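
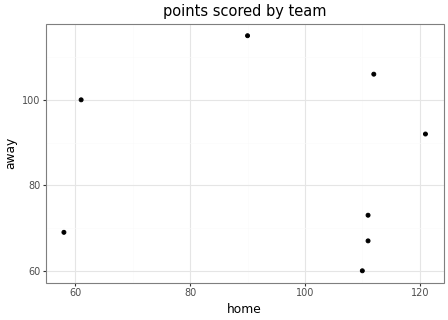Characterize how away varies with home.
no clear correlation

Points are roughly uncorrelated; weak (|r| ≈ 0.1).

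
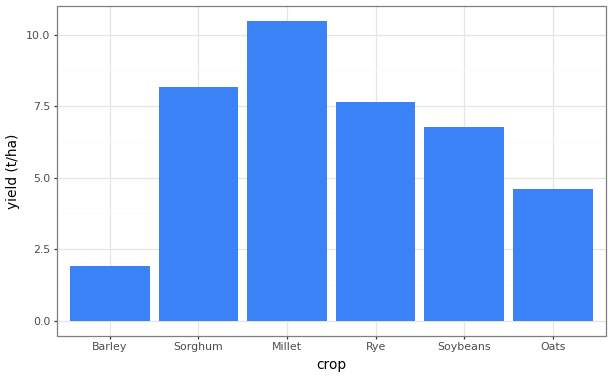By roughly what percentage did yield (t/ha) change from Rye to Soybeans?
≈ -12.5%

Rye ≈ 8, Soybeans ≈ 7; (7 − 8) / 8 ≈ -12.5%.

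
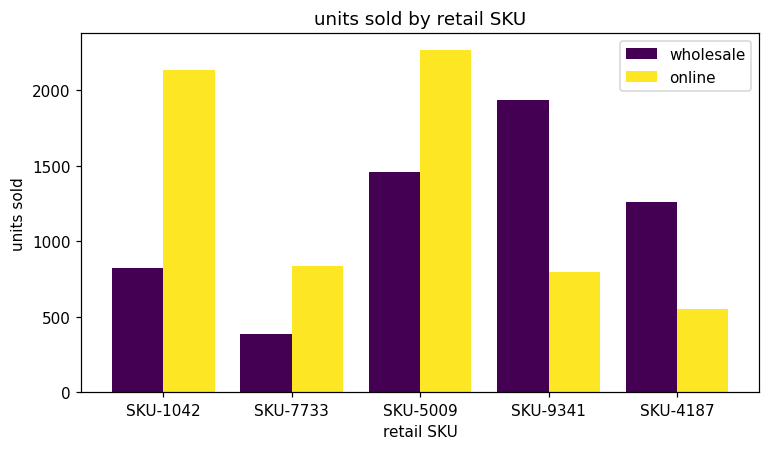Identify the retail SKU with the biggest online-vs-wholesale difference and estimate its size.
SKU-1042, ≈ 1400

SKU-1042: online ≈ 2200, wholesale ≈ 800 → gap ≈ 1400. Next-largest (SKU-9341) is only ≈ 1200.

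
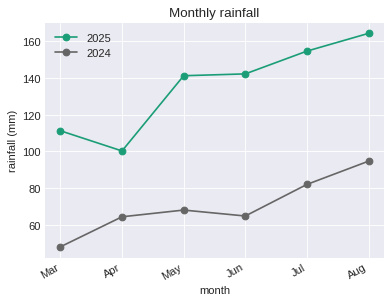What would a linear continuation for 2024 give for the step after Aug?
≈ 105

Last three: 60, 80, 90 → slope ≈ 15/step → next ≈ 105.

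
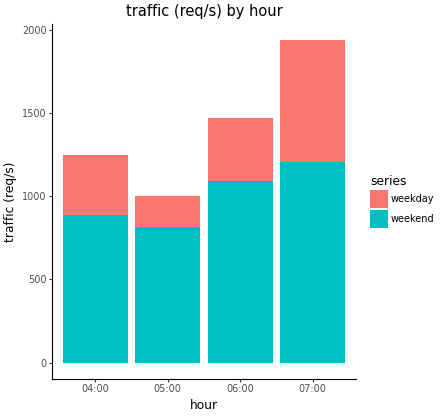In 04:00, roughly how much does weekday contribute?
≈ 400

weekday top ≈ 1200, bottom ≈ 800; segment ≈ 400.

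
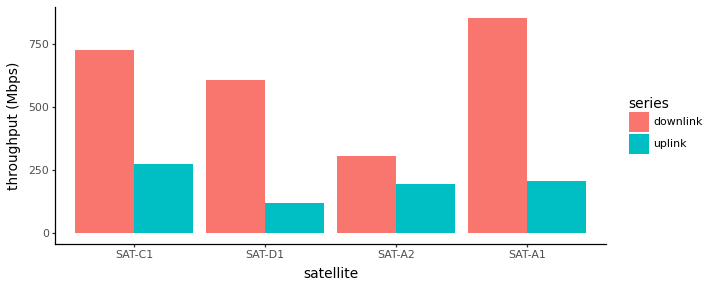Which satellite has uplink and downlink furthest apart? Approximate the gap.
SAT-A1, ≈ 700 Mbps

SAT-A1: uplink ≈ 200, downlink ≈ 900 → gap ≈ 700. Next-largest (SAT-D1) is only ≈ 500.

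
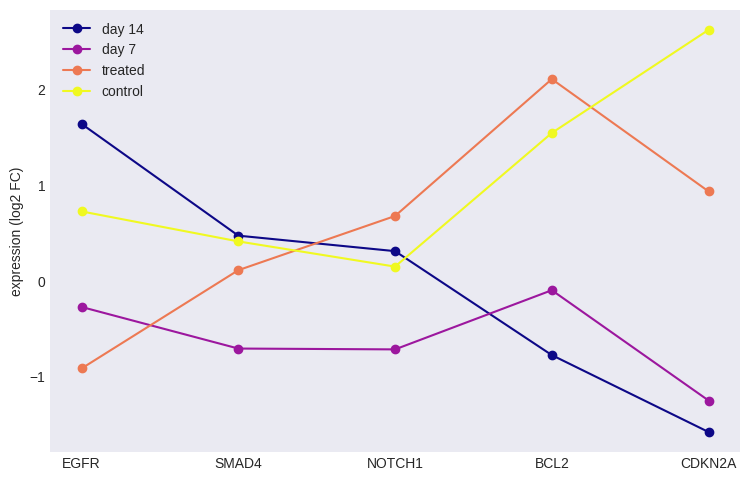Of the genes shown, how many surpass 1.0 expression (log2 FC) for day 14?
Above 1.0: EGFR.

1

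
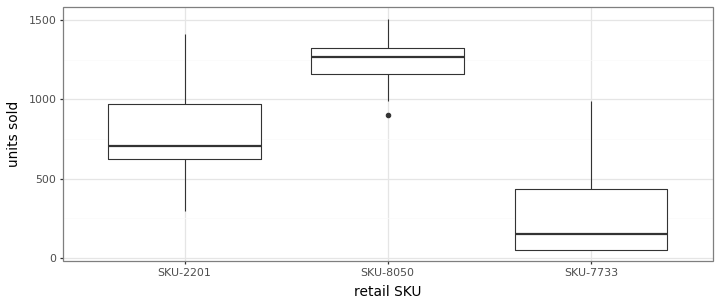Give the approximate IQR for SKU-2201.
≈ 400

Q3 ≈ 1000, Q1 ≈ 600; IQR ≈ 400.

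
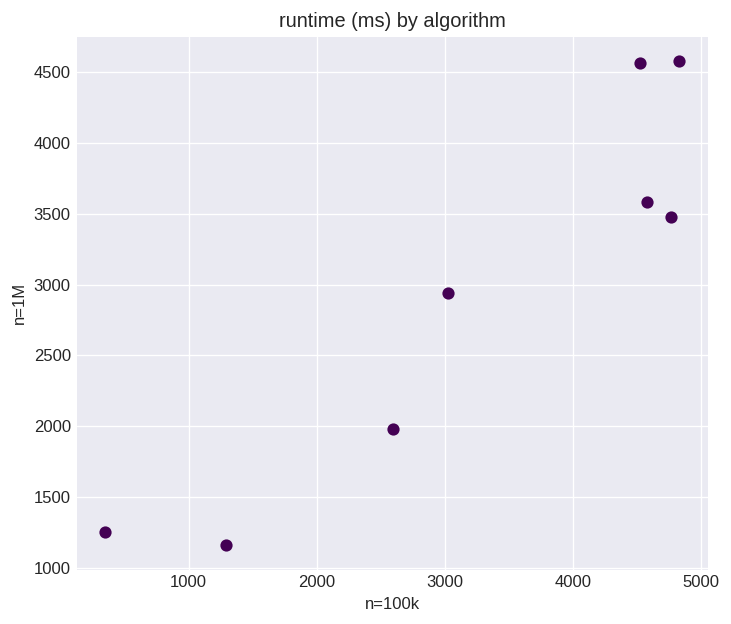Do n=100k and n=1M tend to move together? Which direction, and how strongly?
Points are positively correlated; strong (|r| ≈ 0.9).

positive, strong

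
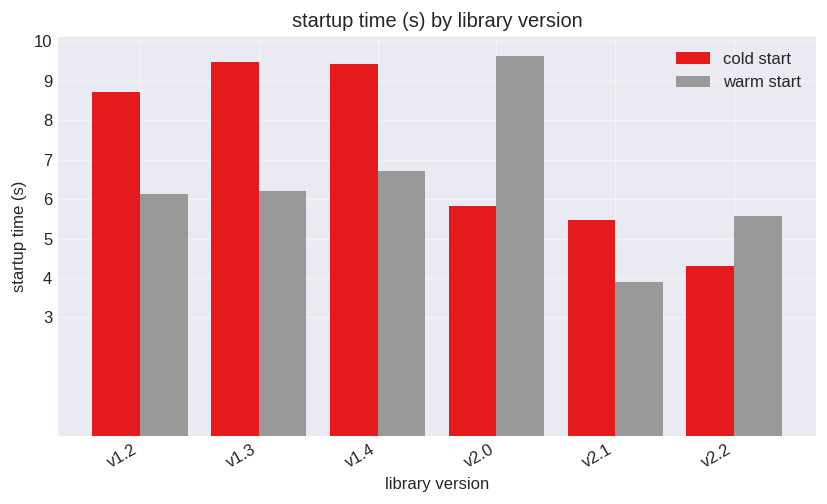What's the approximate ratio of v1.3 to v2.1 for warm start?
≈ 1.5×

v1.3 ≈ 6, v2.1 ≈ 4; 6/4 ≈ 1.5.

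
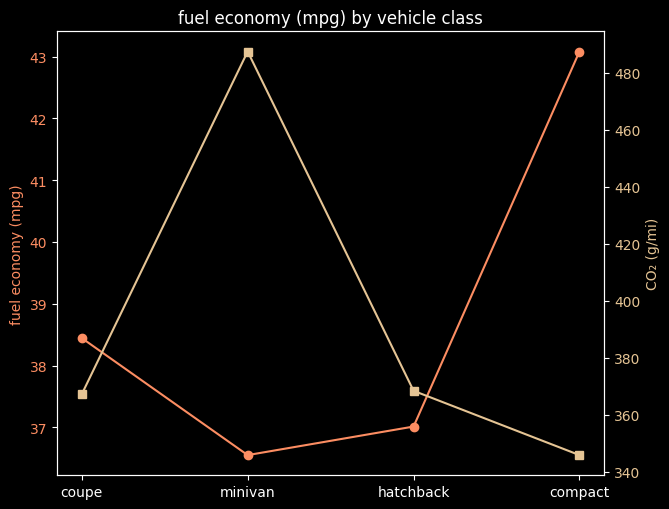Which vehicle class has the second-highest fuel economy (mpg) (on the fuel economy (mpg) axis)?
Top 3 (on the fuel economy (mpg) axis): compact ≈ 43, coupe ≈ 38, hatchback ≈ 37.

coupe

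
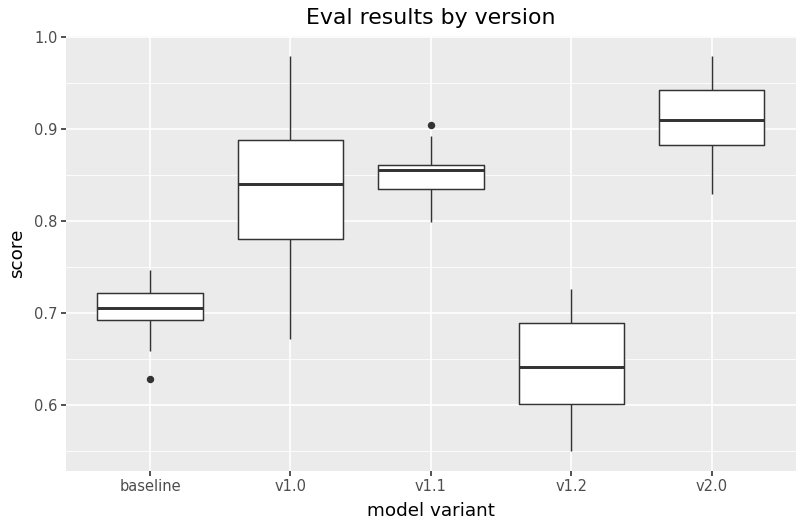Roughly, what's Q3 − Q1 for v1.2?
≈ 0.10

Q3 ≈ 0.70, Q1 ≈ 0.60; IQR ≈ 0.10.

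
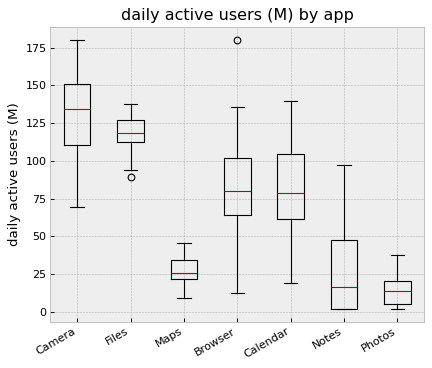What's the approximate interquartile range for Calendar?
≈ 40

Q3 ≈ 100, Q1 ≈ 60; IQR ≈ 40.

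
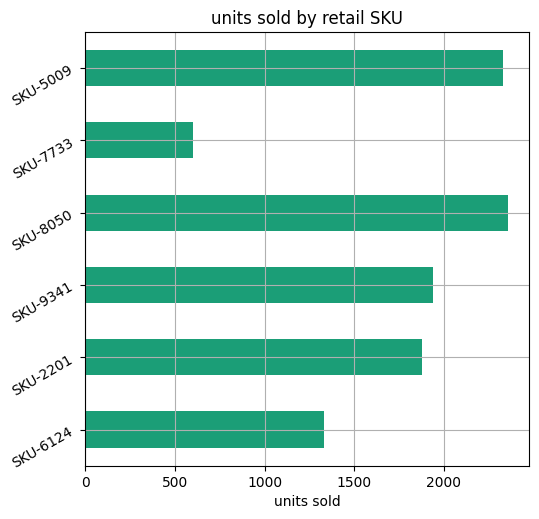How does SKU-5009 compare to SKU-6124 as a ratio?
SKU-5009 ≈ 2400, SKU-6124 ≈ 1400; 2400/1400 ≈ 1.71.

≈ 1.71×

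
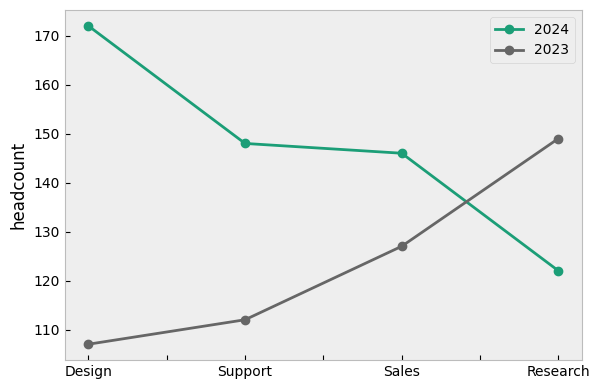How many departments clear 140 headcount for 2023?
1

Above 140: Research.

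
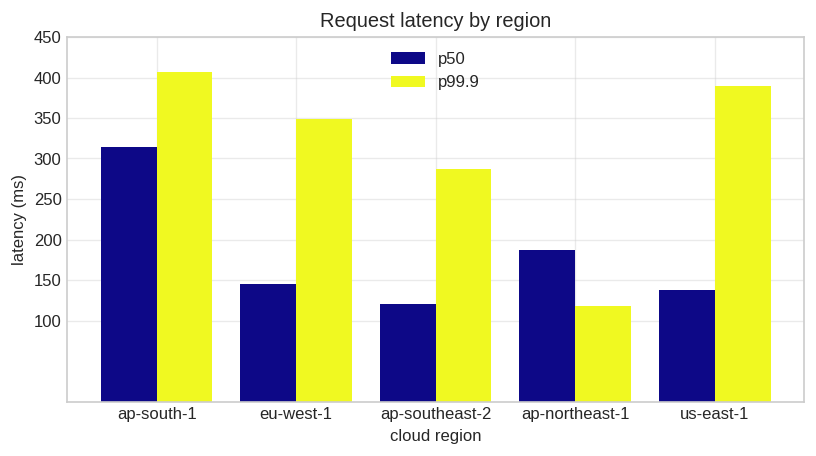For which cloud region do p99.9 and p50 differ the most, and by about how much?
us-east-1: p99.9 ≈ 400, p50 ≈ 150 → gap ≈ 250. Next-largest (eu-west-1) is only ≈ 200.

us-east-1, ≈ 250 ms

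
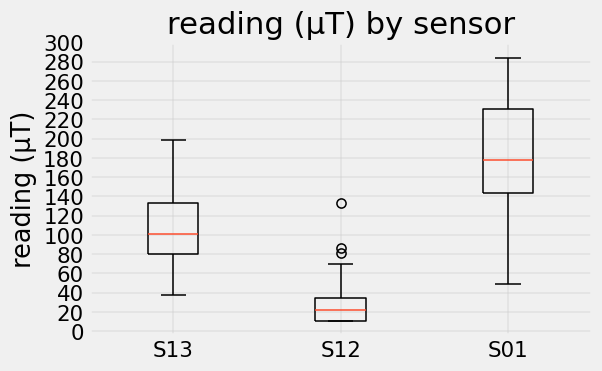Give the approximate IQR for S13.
≈ 60

Q3 ≈ 140, Q1 ≈ 80; IQR ≈ 60.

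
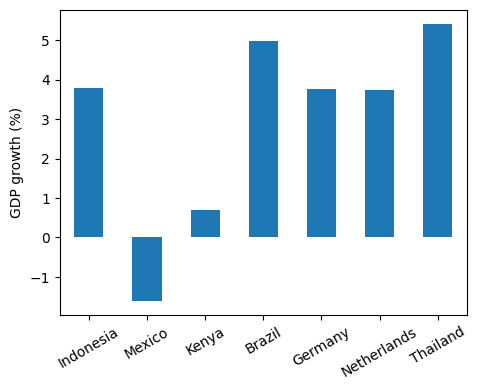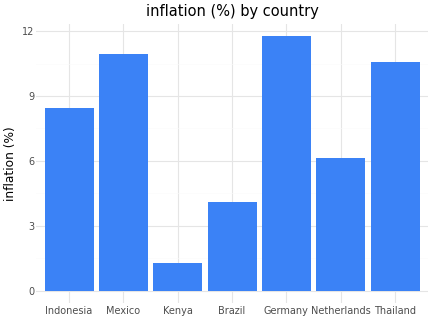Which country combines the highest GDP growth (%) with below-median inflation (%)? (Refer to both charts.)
Chart 2 median inflation (%) ≈ 8; below-median countries: Kenya, Brazil, Netherlands. Among those, Brazil has the highest GDP growth (%) (≈ 5).

Brazil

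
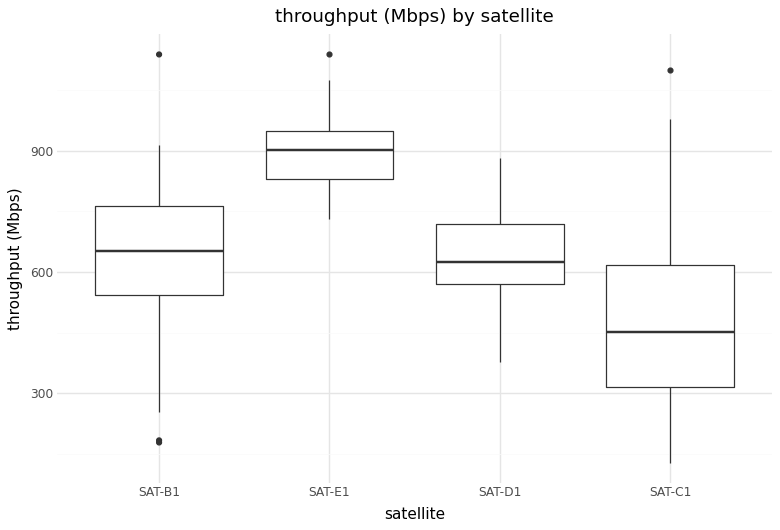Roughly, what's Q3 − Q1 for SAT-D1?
≈ 150

Q3 ≈ 700, Q1 ≈ 550; IQR ≈ 150.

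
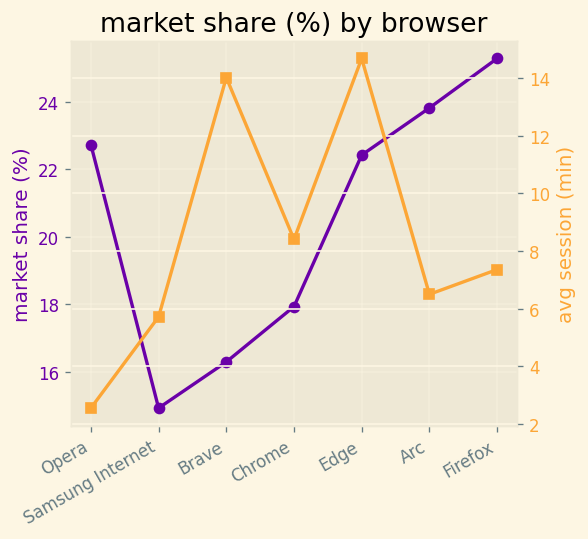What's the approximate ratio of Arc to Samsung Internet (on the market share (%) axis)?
Arc ≈ 24, Samsung Internet ≈ 15; 24/15 ≈ 1.6.

≈ 1.6×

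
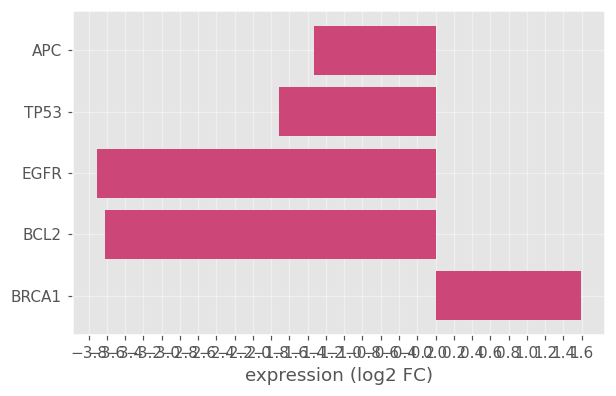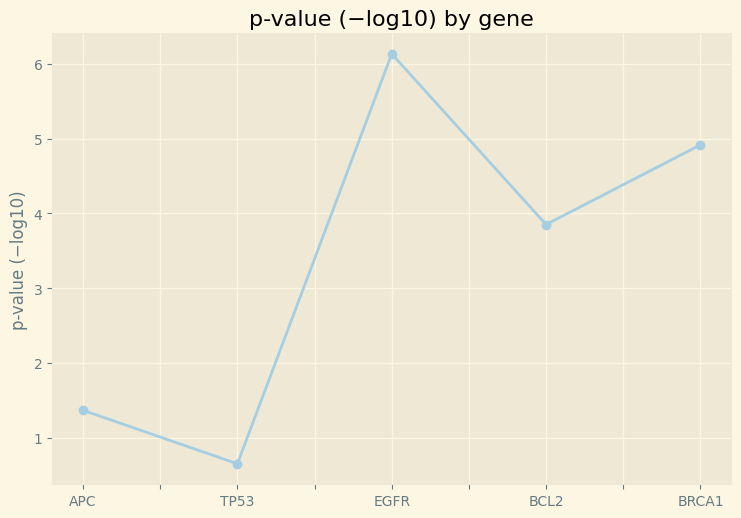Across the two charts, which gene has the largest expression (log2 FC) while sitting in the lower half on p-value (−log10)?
APC

Chart 2 median p-value (−log10) ≈ 4; below-median genes: APC, TP53. Among those, APC has the highest expression (log2 FC) (≈ -1.4).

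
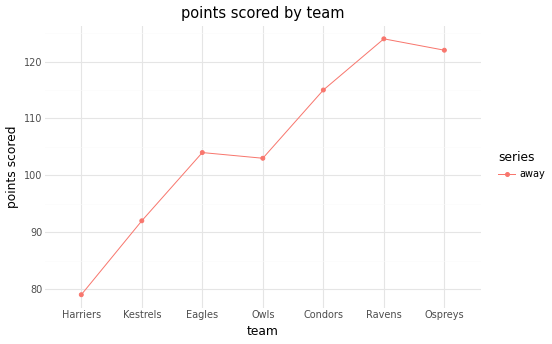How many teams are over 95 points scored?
5

Above 95: Eagles, Owls, Condors, Ravens, Ospreys.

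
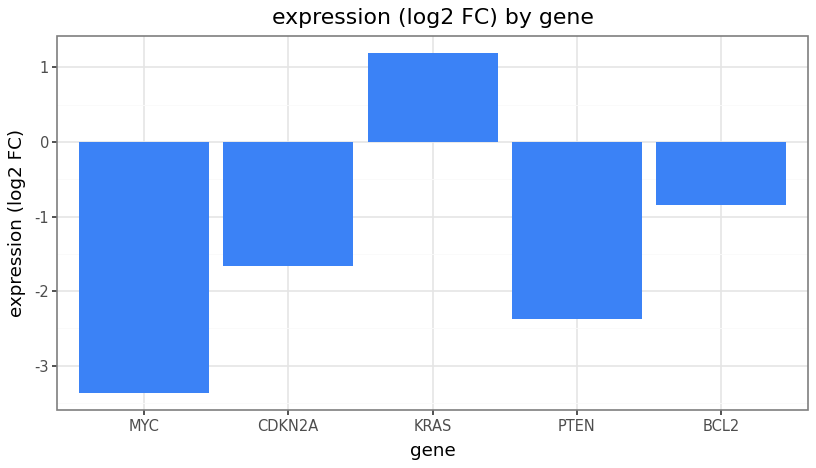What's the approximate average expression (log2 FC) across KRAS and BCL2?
(1.0 + -1.0) / 2 ≈ 0.

≈ 0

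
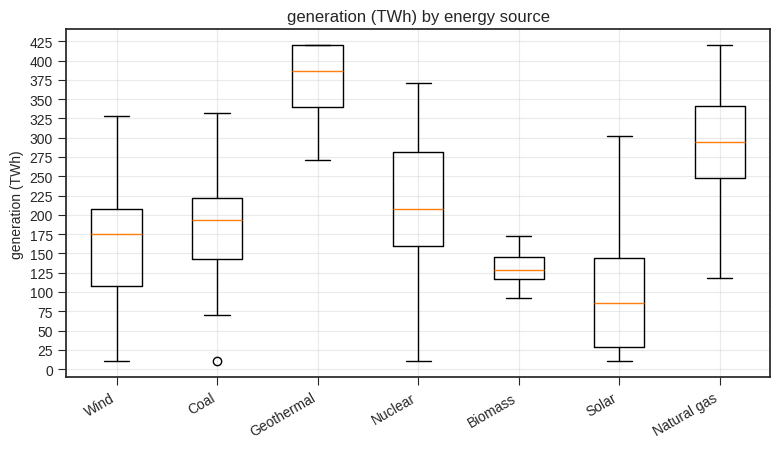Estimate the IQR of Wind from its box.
Q3 ≈ 200, Q1 ≈ 100; IQR ≈ 100.

≈ 100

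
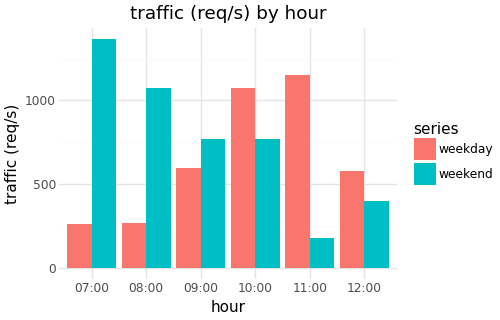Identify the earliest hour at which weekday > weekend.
09:00: weekday ≈ 600 vs weekend ≈ 800 (not yet); 10:00: weekday ≈ 1000 vs weekend ≈ 800 (first crossover).

10:00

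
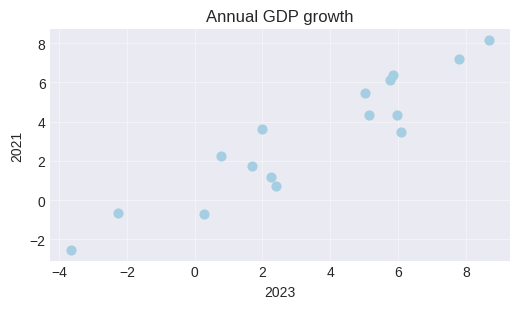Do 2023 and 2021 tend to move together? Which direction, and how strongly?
positive, strong

Points are positively correlated; strong (|r| ≈ 0.9).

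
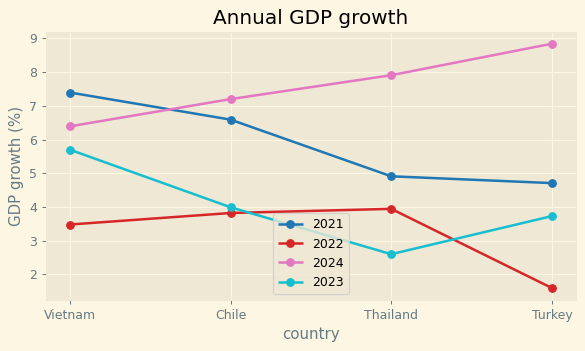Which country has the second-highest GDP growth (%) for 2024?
Thailand

Top 3 for 2024: Turkey ≈ 9, Thailand ≈ 8, Chile ≈ 7.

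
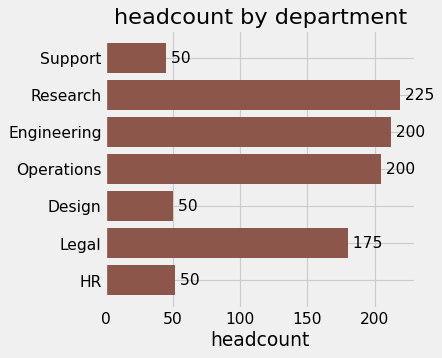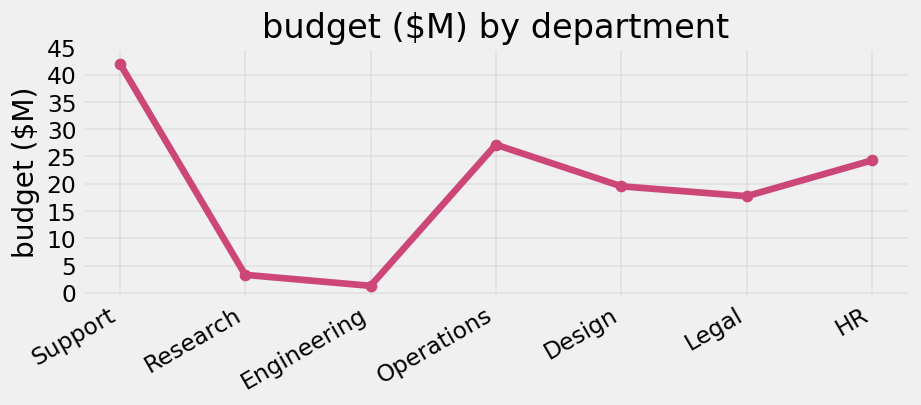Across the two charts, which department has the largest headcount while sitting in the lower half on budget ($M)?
Chart 2 median budget ($M) ≈ 20; below-median departments: Research, Engineering, Legal. Among those, Research has the highest headcount (≈ 225).

Research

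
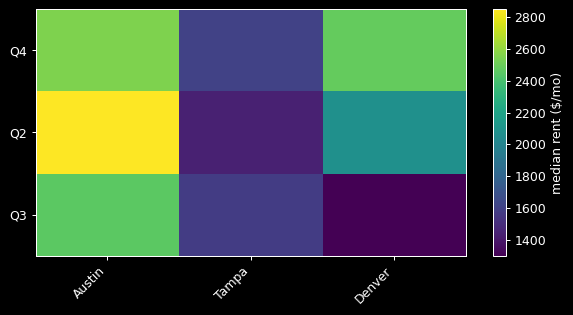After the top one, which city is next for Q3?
Top 3 for Q3: Austin ≈ 2400, Tampa ≈ 1600, Denver ≈ 1200.

Tampa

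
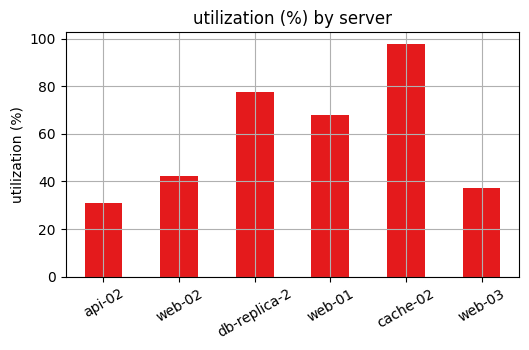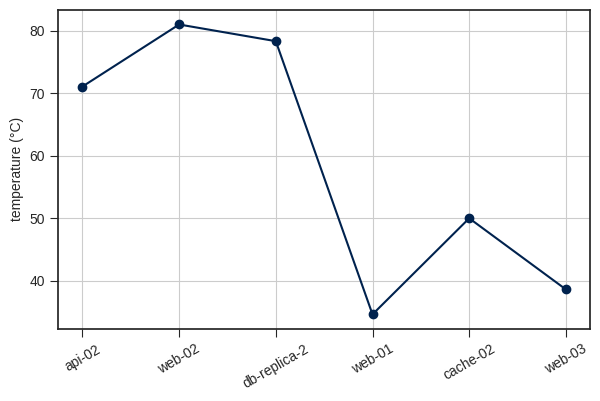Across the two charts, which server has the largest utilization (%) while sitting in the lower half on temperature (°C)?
cache-02

Chart 2 median temperature (°C) ≈ 60; below-median servers: web-01, cache-02, web-03. Among those, cache-02 has the highest utilization (%) (≈ 100).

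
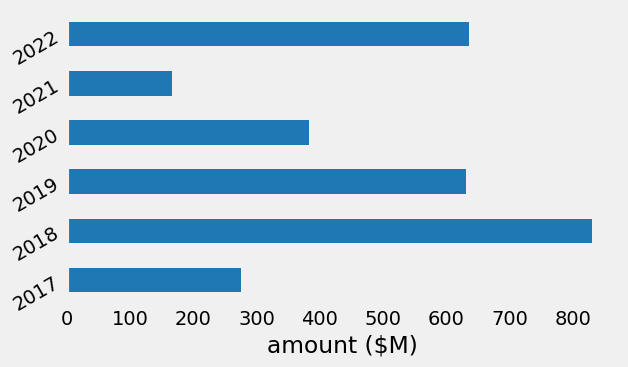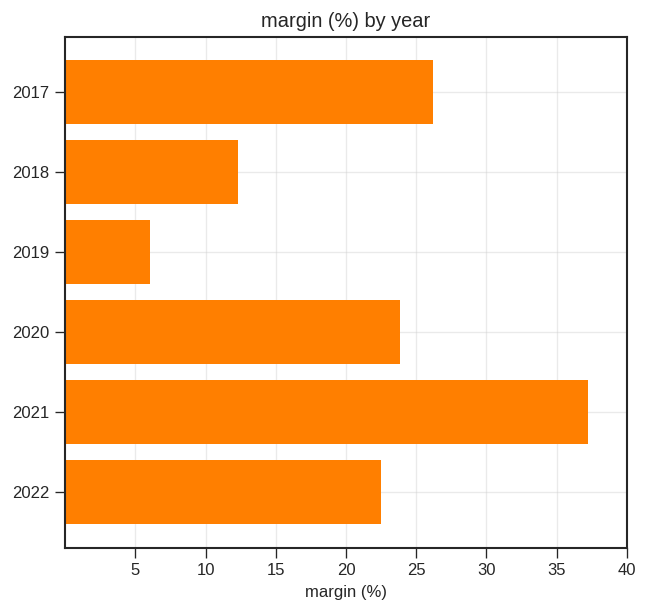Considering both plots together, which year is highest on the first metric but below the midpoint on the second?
Chart 2 median margin (%) ≈ 25; below-median years: 2018, 2019, 2022. Among those, 2018 has the highest amount ($M) (≈ 800).

2018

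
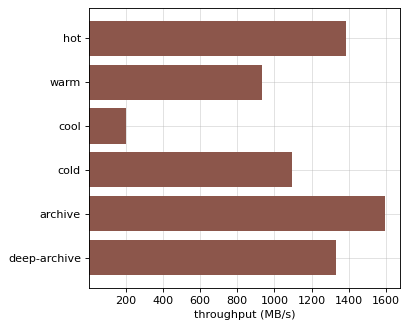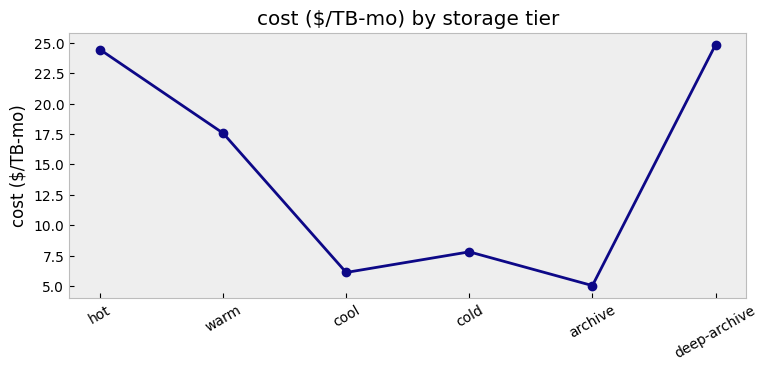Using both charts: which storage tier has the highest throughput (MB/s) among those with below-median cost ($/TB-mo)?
Chart 2 median cost ($/TB-mo) ≈ 15; below-median storage tiers: cool, cold, archive. Among those, archive has the highest throughput (MB/s) (≈ 1600).

archive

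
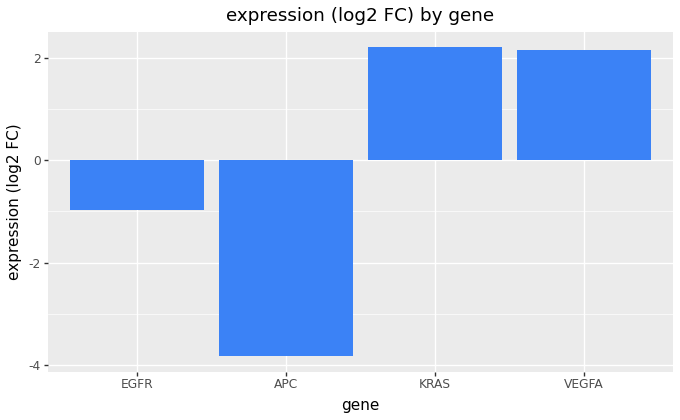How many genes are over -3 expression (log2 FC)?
3

Above -3: EGFR, KRAS, VEGFA.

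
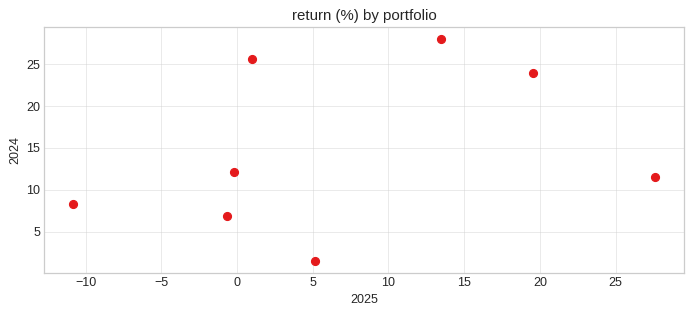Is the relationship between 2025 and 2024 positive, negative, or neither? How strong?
Points are positively correlated; weak (|r| ≈ 0.3).

positive, weak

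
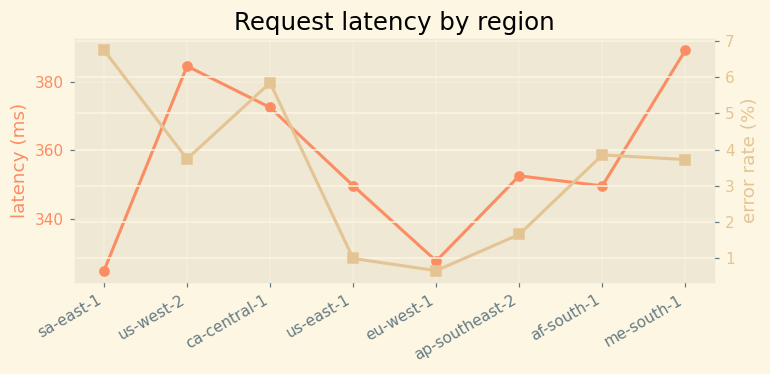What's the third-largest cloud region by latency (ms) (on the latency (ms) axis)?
ca-central-1

Top 4 (on the latency (ms) axis): me-south-1 ≈ 390, us-west-2 ≈ 380, ca-central-1 ≈ 370, ap-southeast-2 ≈ 350.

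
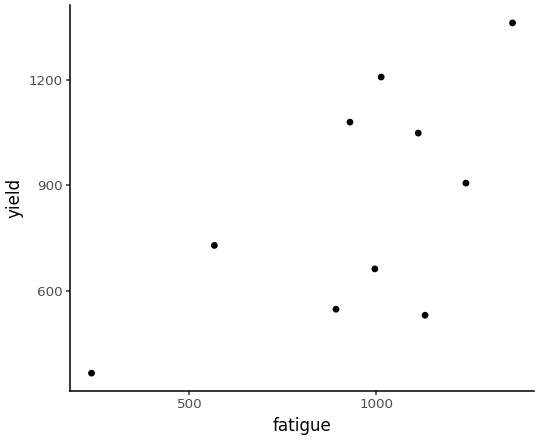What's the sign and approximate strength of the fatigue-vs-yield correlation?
Points are positively correlated; moderate (|r| ≈ 0.6).

positive, moderate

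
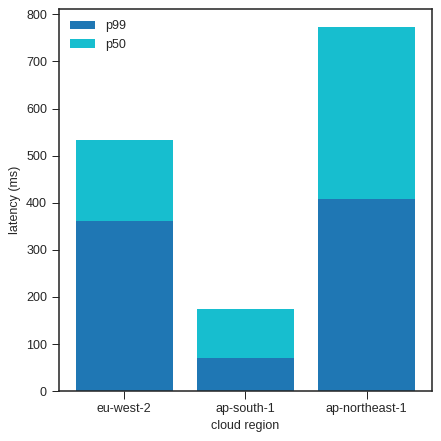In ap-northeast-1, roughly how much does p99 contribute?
≈ 400

p99 top ≈ 400, bottom ≈ 0; segment ≈ 400.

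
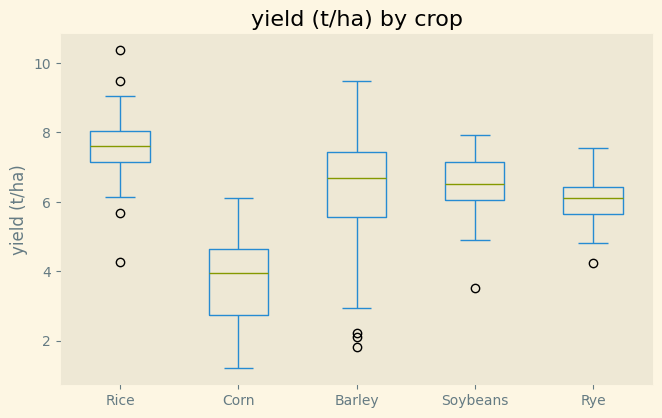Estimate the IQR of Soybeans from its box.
Q3 ≈ 7.0, Q1 ≈ 6.0; IQR ≈ 1.0.

≈ 1.0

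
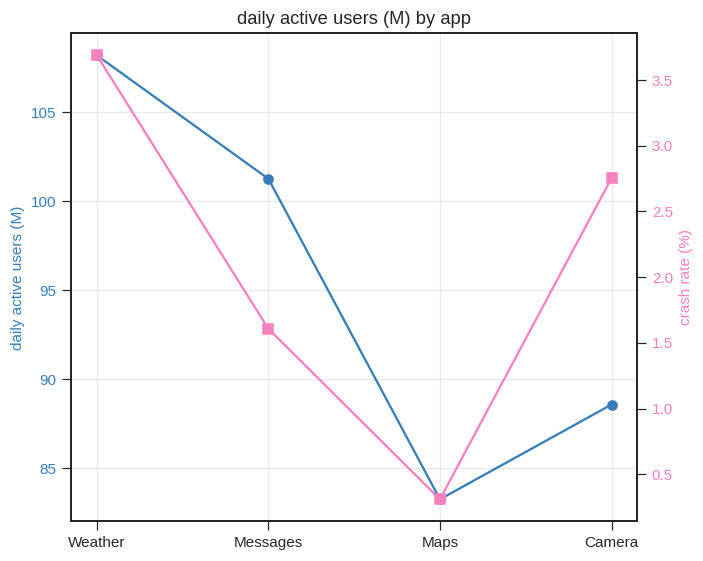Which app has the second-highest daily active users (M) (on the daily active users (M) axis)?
Messages

Top 3 (on the daily active users (M) axis): Weather ≈ 110, Messages ≈ 100, Camera ≈ 90.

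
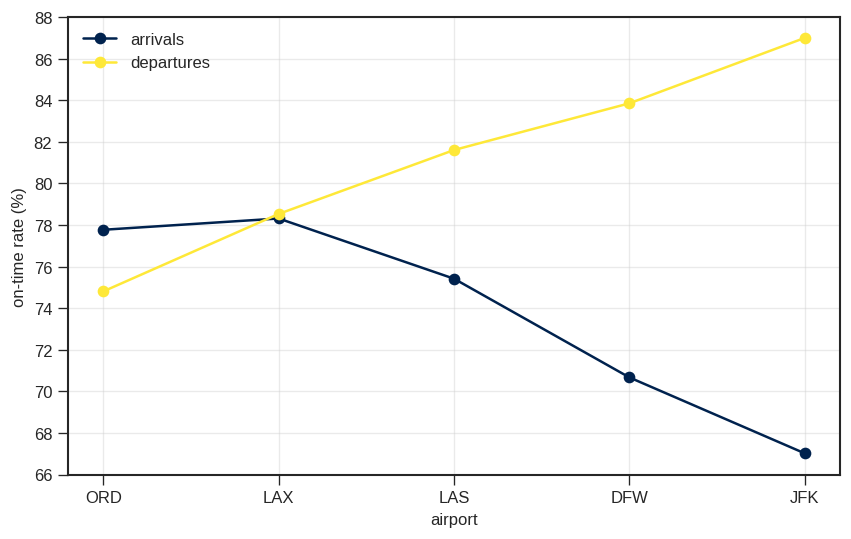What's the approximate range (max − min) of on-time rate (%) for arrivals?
≈ 10

Max LAX ≈ 78, min JFK ≈ 68; range ≈ 10.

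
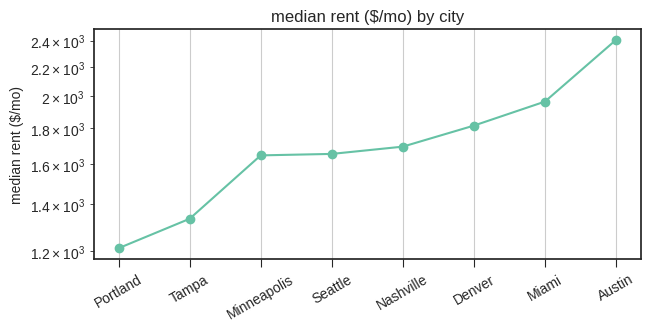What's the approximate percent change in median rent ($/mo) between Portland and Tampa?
Portland ≈ 1200, Tampa ≈ 1300; (1300 − 1200) / 1200 ≈ +8.3%.

≈ +8.3%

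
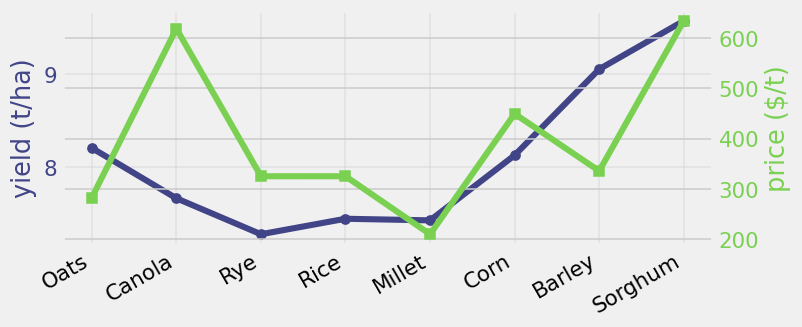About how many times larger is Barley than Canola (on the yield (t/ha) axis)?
≈ 1.18×

Barley ≈ 9.0, Canola ≈ 7.6; 9.0/7.6 ≈ 1.18.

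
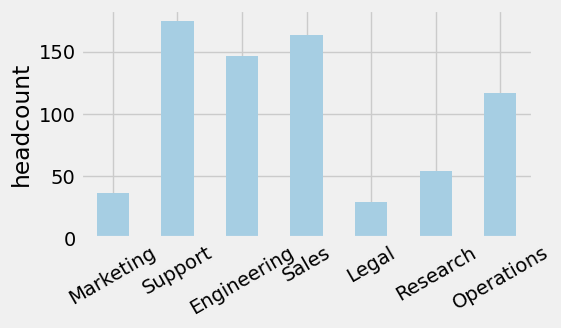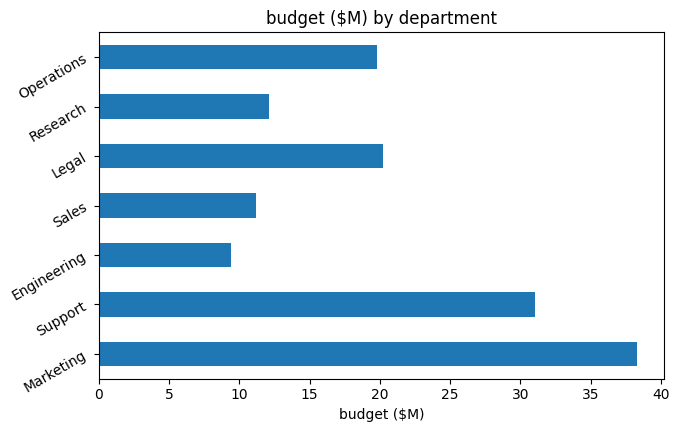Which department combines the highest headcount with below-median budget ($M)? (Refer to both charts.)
Chart 2 median budget ($M) ≈ 20; below-median departments: Engineering, Sales, Research. Among those, Sales has the highest headcount (≈ 160).

Sales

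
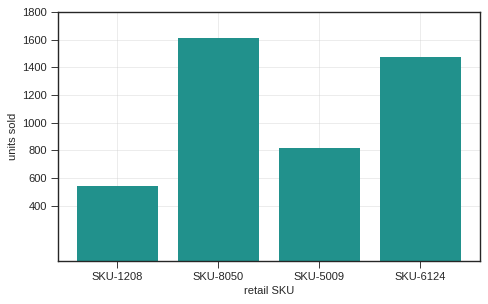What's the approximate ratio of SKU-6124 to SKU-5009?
SKU-6124 ≈ 1400, SKU-5009 ≈ 800; 1400/800 ≈ 1.75.

≈ 1.75×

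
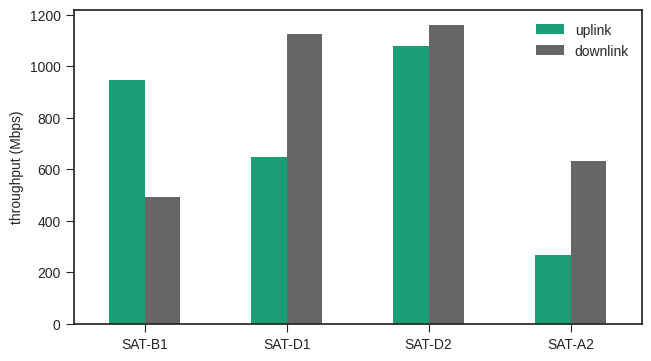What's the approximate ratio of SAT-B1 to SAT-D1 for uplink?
SAT-B1 ≈ 900, SAT-D1 ≈ 600; 900/600 ≈ 1.5.

≈ 1.5×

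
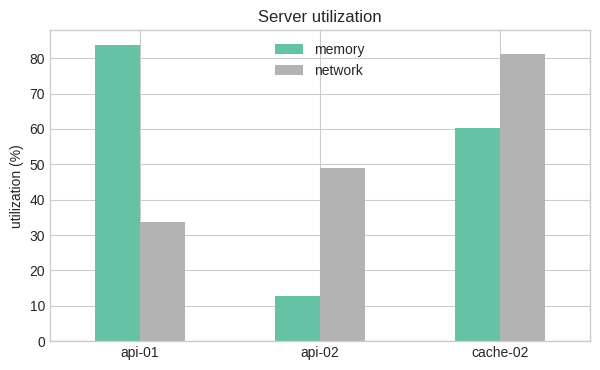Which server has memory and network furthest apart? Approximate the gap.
api-01: memory ≈ 80, network ≈ 30 → gap ≈ 50. Next-largest (api-02) is only ≈ 40.

api-01, ≈ 50 %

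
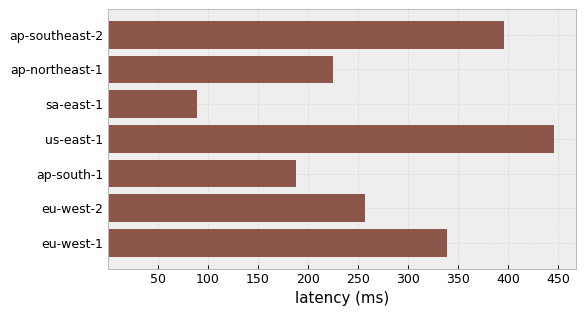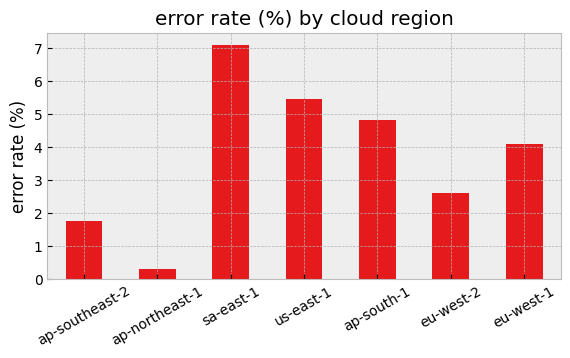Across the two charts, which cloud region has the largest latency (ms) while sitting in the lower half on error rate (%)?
Chart 2 median error rate (%) ≈ 4; below-median cloud regions: ap-southeast-2, ap-northeast-1, eu-west-2. Among those, ap-southeast-2 has the highest latency (ms) (≈ 400).

ap-southeast-2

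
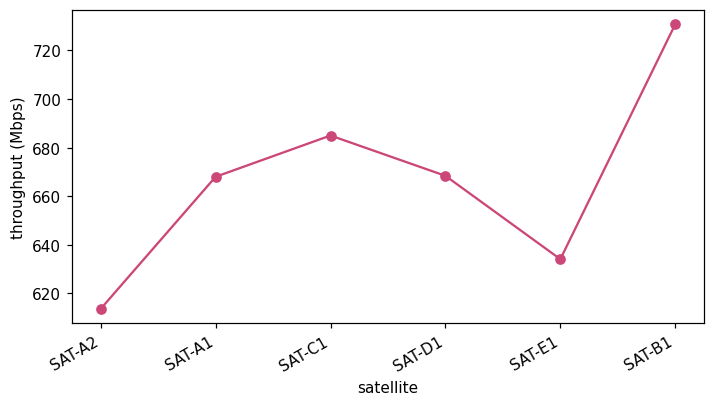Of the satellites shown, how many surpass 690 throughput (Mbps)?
Above 690: SAT-B1.

1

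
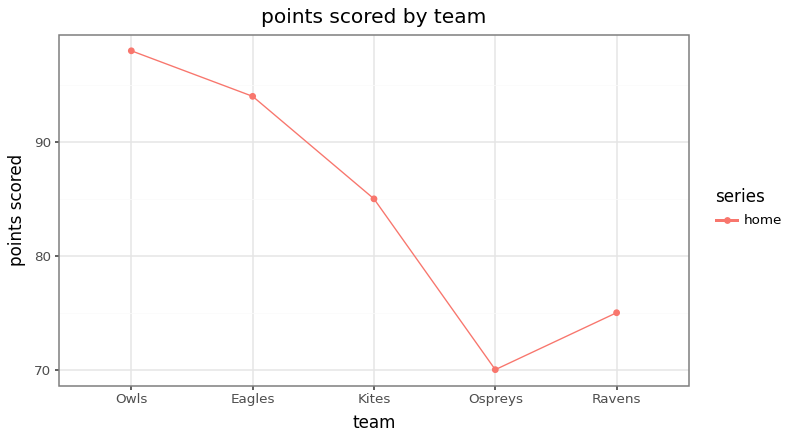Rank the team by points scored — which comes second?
Eagles

Top 3: Owls ≈ 100, Eagles ≈ 95, Kites ≈ 85.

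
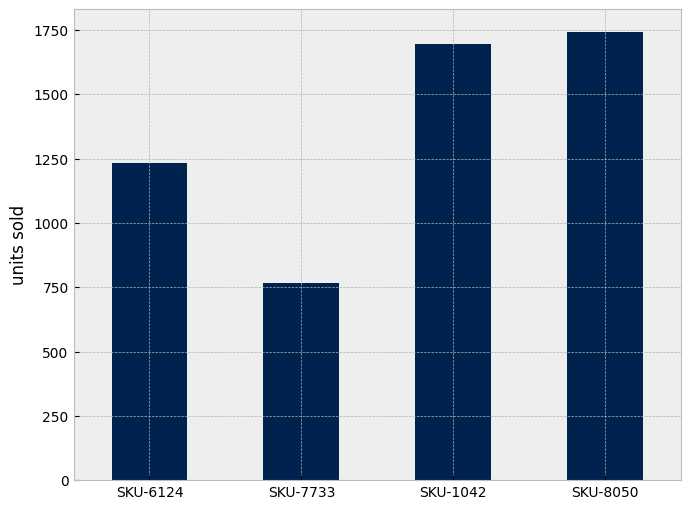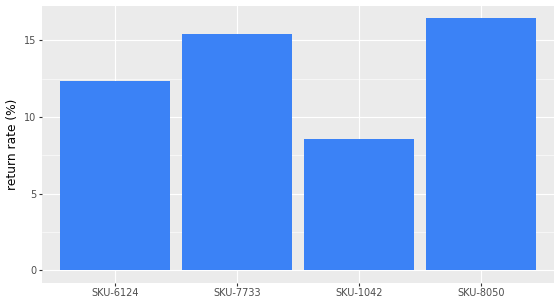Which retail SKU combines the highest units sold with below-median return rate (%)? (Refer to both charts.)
SKU-1042

Chart 2 median return rate (%) ≈ 14; below-median retail SKUs: SKU-6124, SKU-1042. Among those, SKU-1042 has the highest units sold (≈ 1600).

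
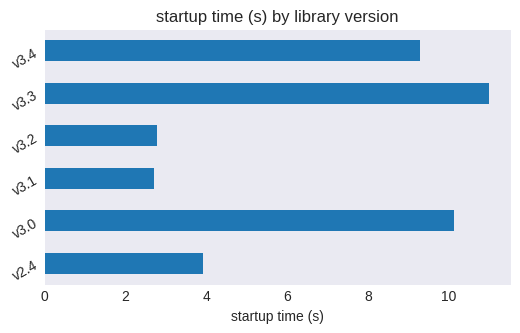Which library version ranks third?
Top 4: v3.3 ≈ 11, v3.0 ≈ 10, v3.4 ≈ 9, v2.4 ≈ 4.

v3.4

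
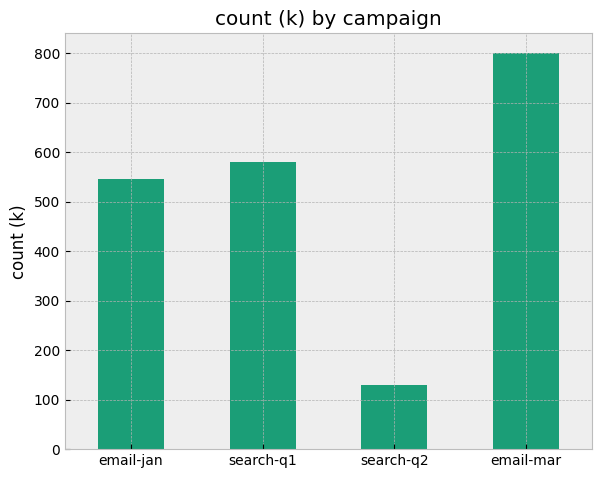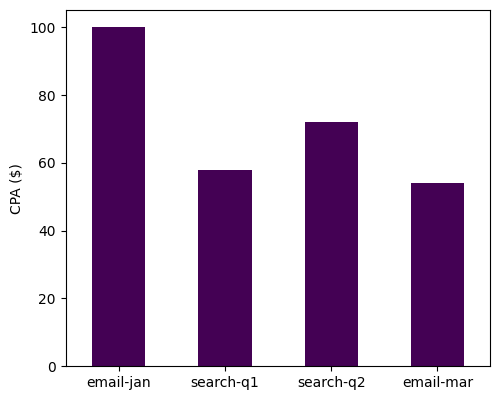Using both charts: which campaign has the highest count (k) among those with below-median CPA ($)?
email-mar

Chart 2 median CPA ($) ≈ 60; below-median campaigns: search-q1, email-mar. Among those, email-mar has the highest count (k) (≈ 800).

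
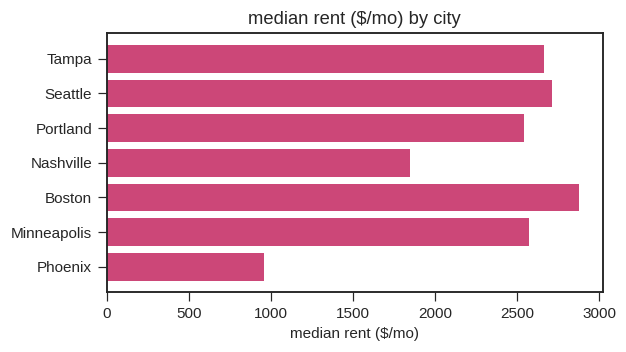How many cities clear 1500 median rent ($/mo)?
Above 1500: Tampa, Seattle, Portland, Nashville, Boston, Minneapolis.

6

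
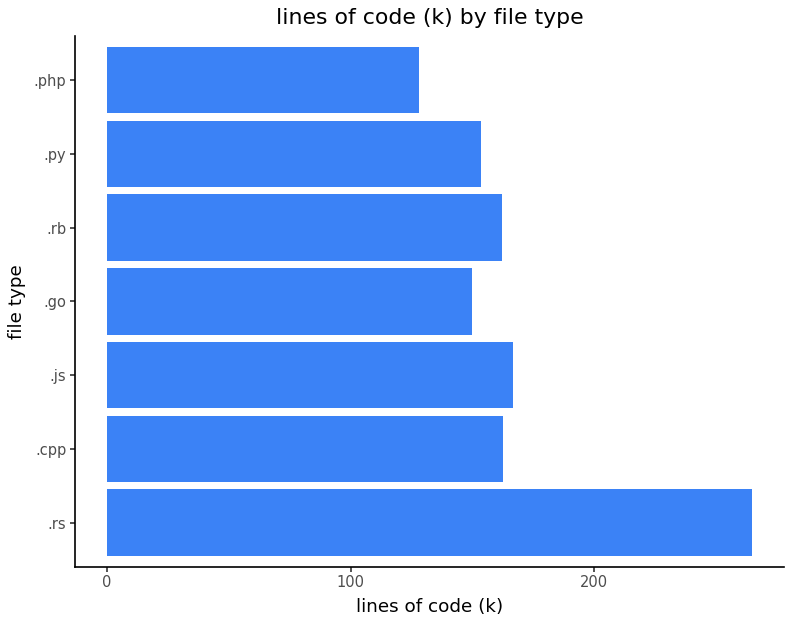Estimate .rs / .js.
.rs ≈ 275, .js ≈ 175; 275/175 ≈ 1.57.

≈ 1.57×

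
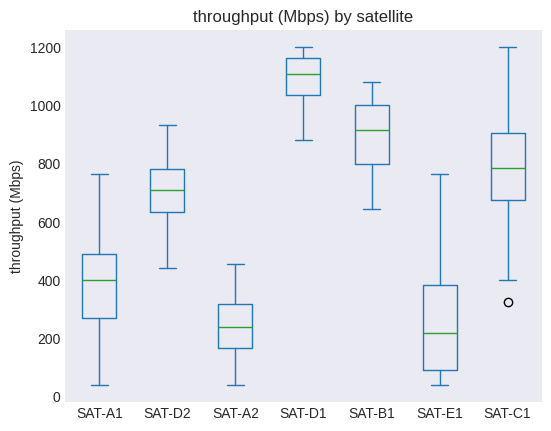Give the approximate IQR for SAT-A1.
≈ 200

Q3 ≈ 500, Q1 ≈ 300; IQR ≈ 200.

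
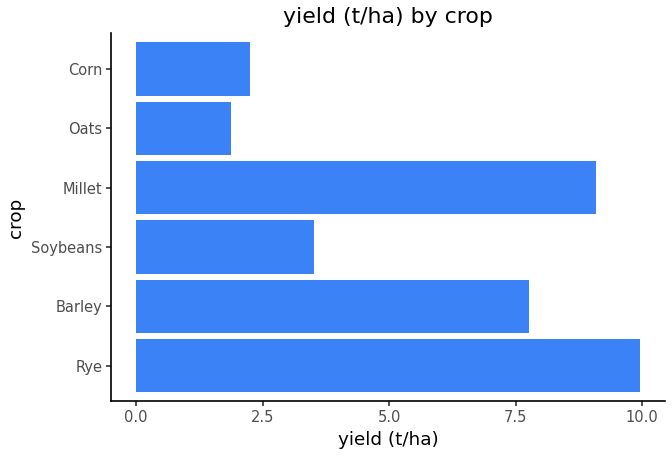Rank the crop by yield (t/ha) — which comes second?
Millet

Top 3: Rye ≈ 10, Millet ≈ 9, Barley ≈ 8.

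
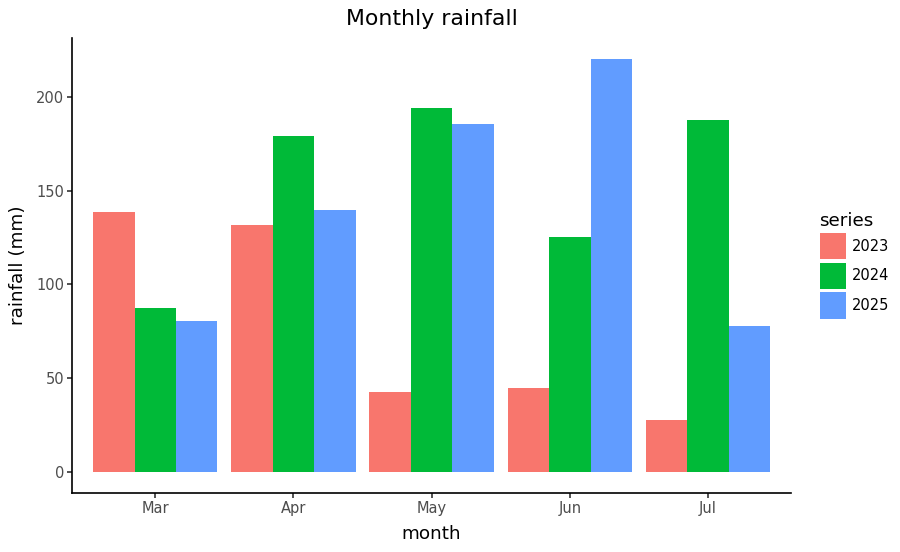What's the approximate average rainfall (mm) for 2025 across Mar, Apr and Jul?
≈ 100

(80 + 140 + 80) / 3 ≈ 100.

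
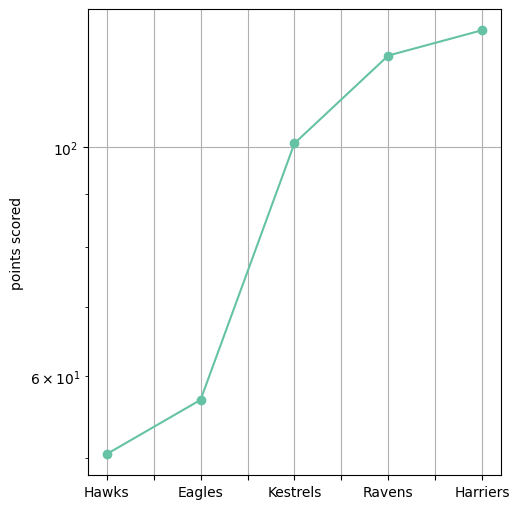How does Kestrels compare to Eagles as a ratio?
Kestrels ≈ 100, Eagles ≈ 60; 100/60 ≈ 1.67.

≈ 1.67×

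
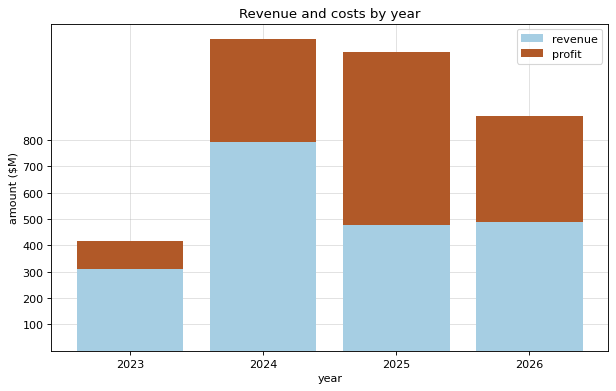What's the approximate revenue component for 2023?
≈ 300

revenue top ≈ 300, bottom ≈ 0; segment ≈ 300.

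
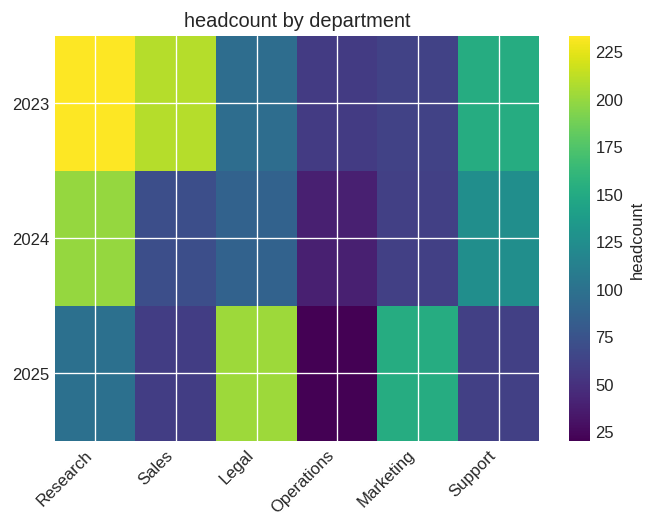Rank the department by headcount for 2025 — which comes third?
Research

Top 4 for 2025: Legal ≈ 200, Marketing ≈ 160, Research ≈ 100, Support ≈ 60.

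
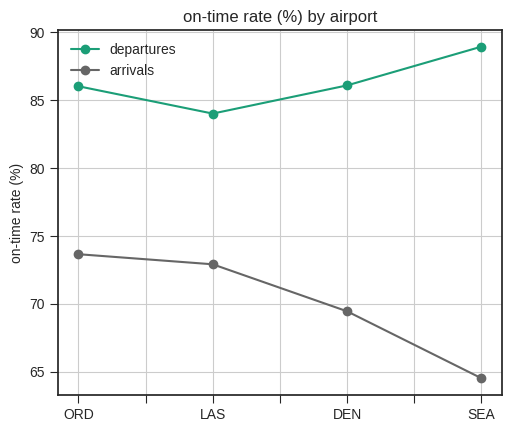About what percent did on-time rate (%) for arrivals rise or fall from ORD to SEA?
ORD ≈ 75, SEA ≈ 65; (65 − 75) / 75 ≈ -13.3%.

≈ -13.3%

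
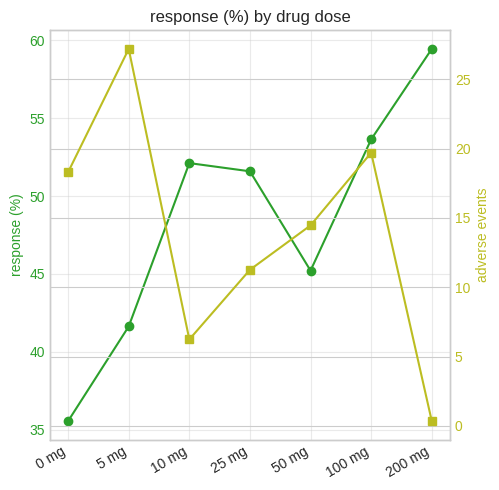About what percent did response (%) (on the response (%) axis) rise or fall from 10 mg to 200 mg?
≈ +15.4%

10 mg ≈ 52, 200 mg ≈ 60; (60 − 52) / 52 ≈ +15.4%.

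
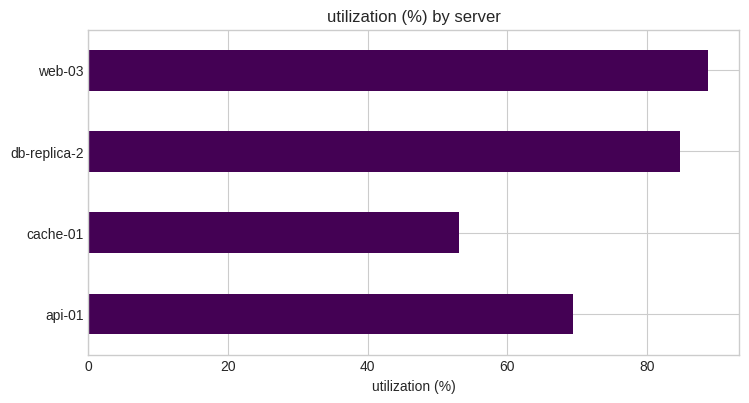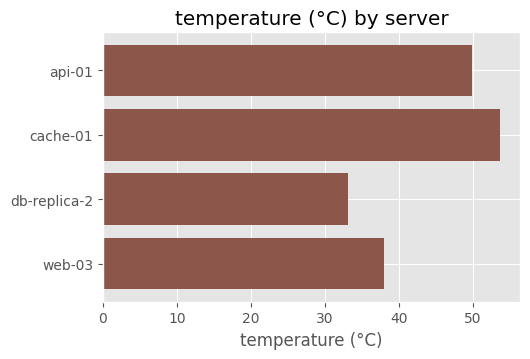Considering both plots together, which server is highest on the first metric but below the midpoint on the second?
Chart 2 median temperature (°C) ≈ 45; below-median servers: db-replica-2, web-03. Among those, web-03 has the highest utilization (%) (≈ 90).

web-03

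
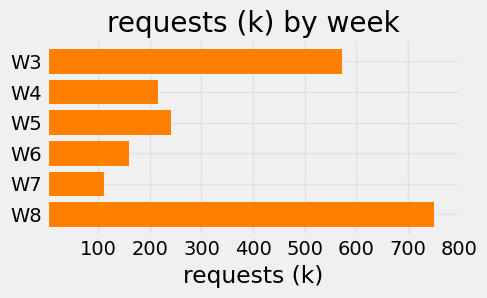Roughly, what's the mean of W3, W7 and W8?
≈ 500

(600 + 100 + 800) / 3 ≈ 500.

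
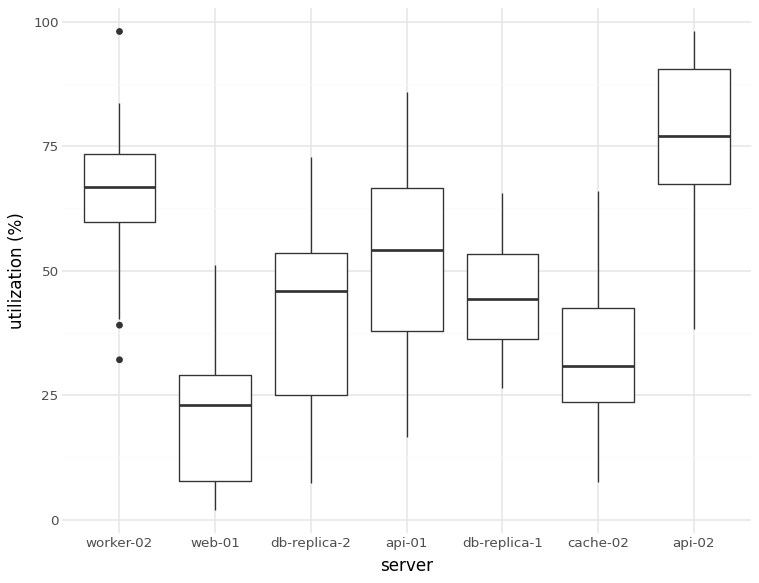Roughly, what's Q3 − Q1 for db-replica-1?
≈ 20

Q3 ≈ 55, Q1 ≈ 35; IQR ≈ 20.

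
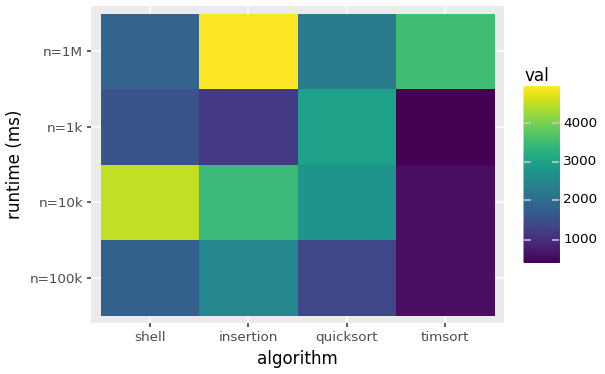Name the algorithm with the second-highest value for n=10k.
insertion

Top 3 for n=10k: shell ≈ 4500, insertion ≈ 3500, quicksort ≈ 2500.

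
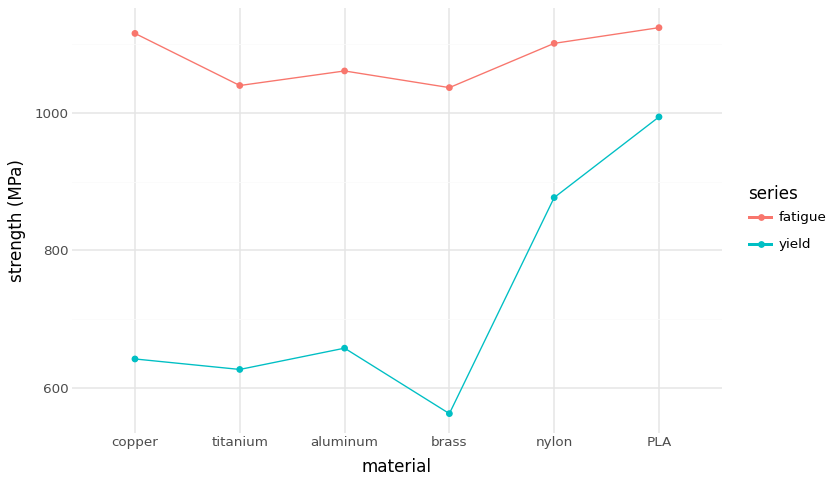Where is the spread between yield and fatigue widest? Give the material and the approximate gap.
brass: yield ≈ 550, fatigue ≈ 1050 → gap ≈ 500. Next-largest (copper) is only ≈ 450.

brass, ≈ 500 MPa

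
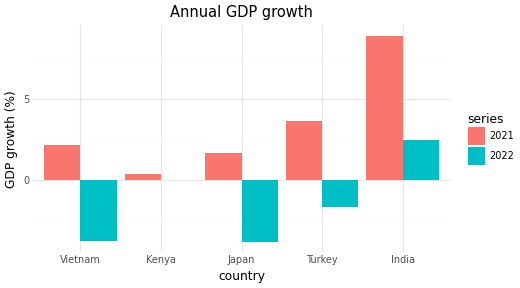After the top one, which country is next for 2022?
Top 3 for 2022: India ≈ 2, Kenya ≈ 0, Turkey ≈ -2.

Kenya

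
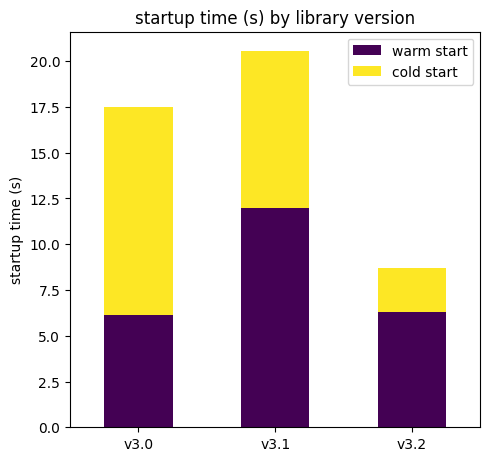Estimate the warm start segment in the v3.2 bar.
≈ 6

warm start top ≈ 6, bottom ≈ 0; segment ≈ 6.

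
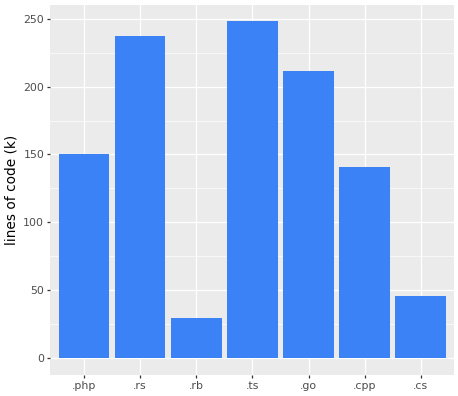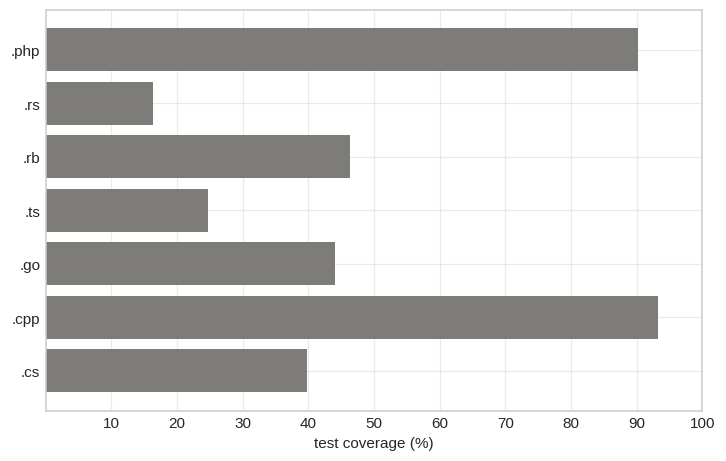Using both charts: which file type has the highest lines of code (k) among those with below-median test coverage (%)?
.ts

Chart 2 median test coverage (%) ≈ 40; below-median file types: .rs, .ts, .cs. Among those, .ts has the highest lines of code (k) (≈ 250).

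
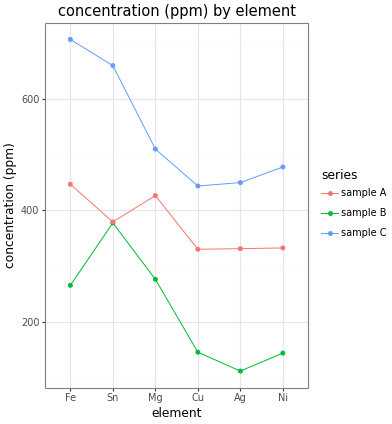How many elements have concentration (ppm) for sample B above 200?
Above 200: Fe, Sn, Mg.

3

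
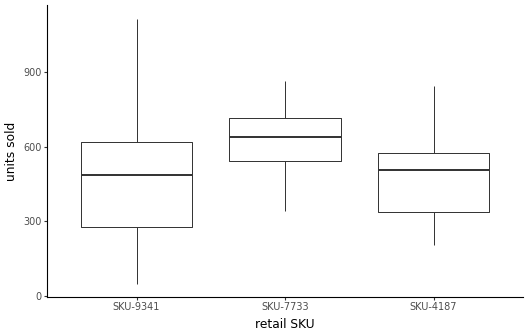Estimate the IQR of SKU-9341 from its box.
Q3 ≈ 620, Q1 ≈ 280; IQR ≈ 340.

≈ 340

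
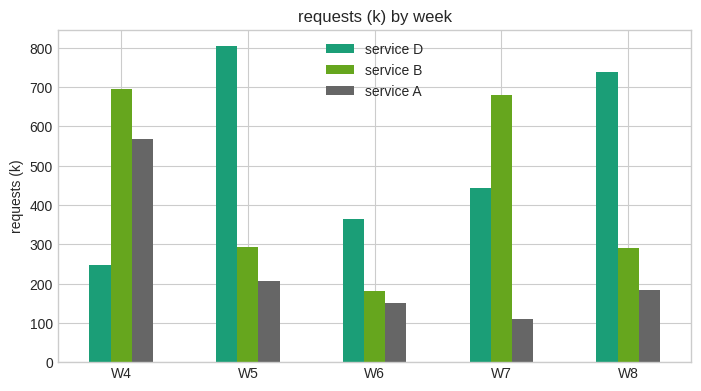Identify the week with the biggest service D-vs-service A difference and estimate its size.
W5: service D ≈ 800, service A ≈ 200 → gap ≈ 600. Next-largest (W8) is only ≈ 500.

W5, ≈ 600 k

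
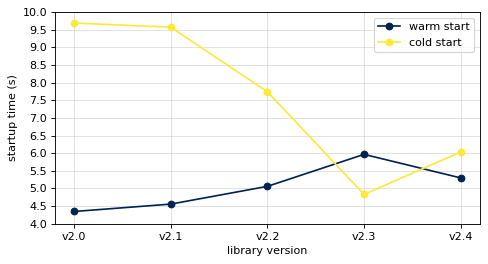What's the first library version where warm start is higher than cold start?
v2.3

v2.2: warm start ≈ 5.0 vs cold start ≈ 7.5 (not yet); v2.3: warm start ≈ 6.0 vs cold start ≈ 5.0 (first crossover).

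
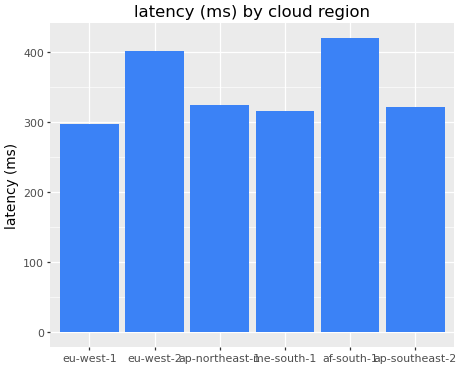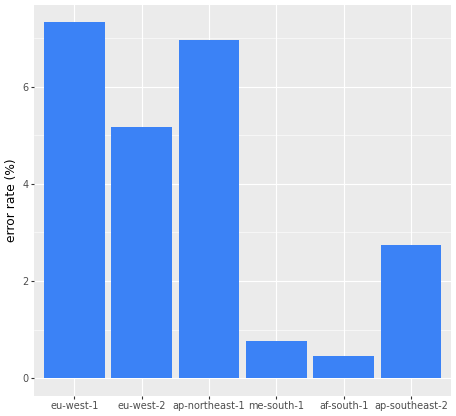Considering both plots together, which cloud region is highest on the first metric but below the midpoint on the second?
Chart 2 median error rate (%) ≈ 4; below-median cloud regions: me-south-1, af-south-1, ap-southeast-2. Among those, af-south-1 has the highest latency (ms) (≈ 400).

af-south-1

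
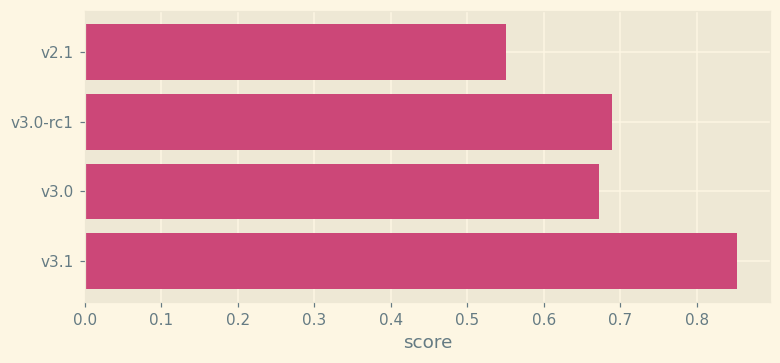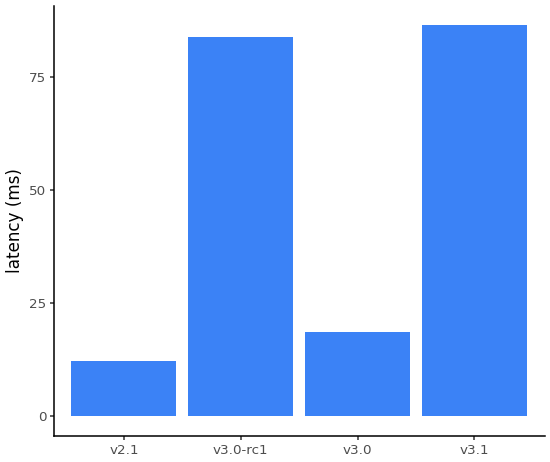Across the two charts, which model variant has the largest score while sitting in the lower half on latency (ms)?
v3.0

Chart 2 median latency (ms) ≈ 50; below-median model variants: v2.1, v3.0. Among those, v3.0 has the highest score (≈ 0.7).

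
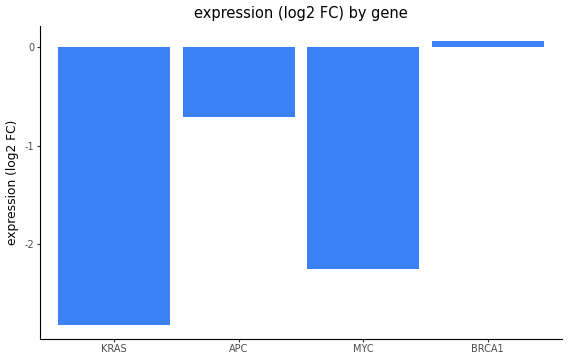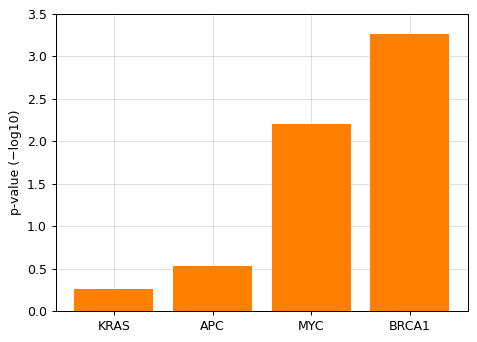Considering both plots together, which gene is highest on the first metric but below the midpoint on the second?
Chart 2 median p-value (−log10) ≈ 1.5; below-median genes: KRAS, APC. Among those, APC has the highest expression (log2 FC) (≈ -0.7).

APC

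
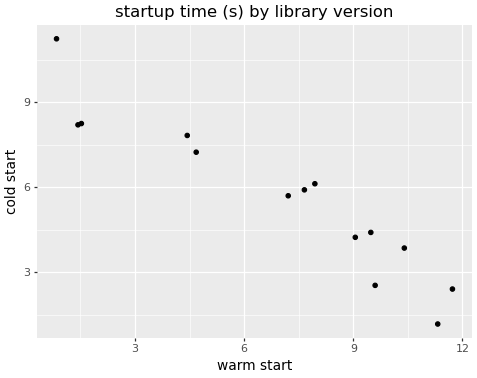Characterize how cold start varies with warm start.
Points are negatively correlated; strong (|r| ≈ 0.9).

negative, strong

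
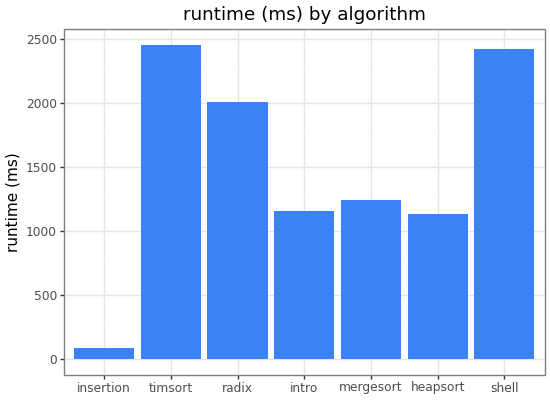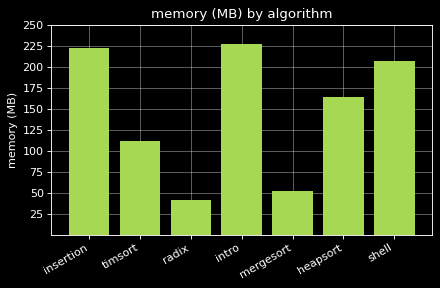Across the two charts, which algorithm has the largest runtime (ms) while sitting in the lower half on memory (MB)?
Chart 2 median memory (MB) ≈ 175; below-median algorithms: timsort, radix, mergesort. Among those, timsort has the highest runtime (ms) (≈ 2500).

timsort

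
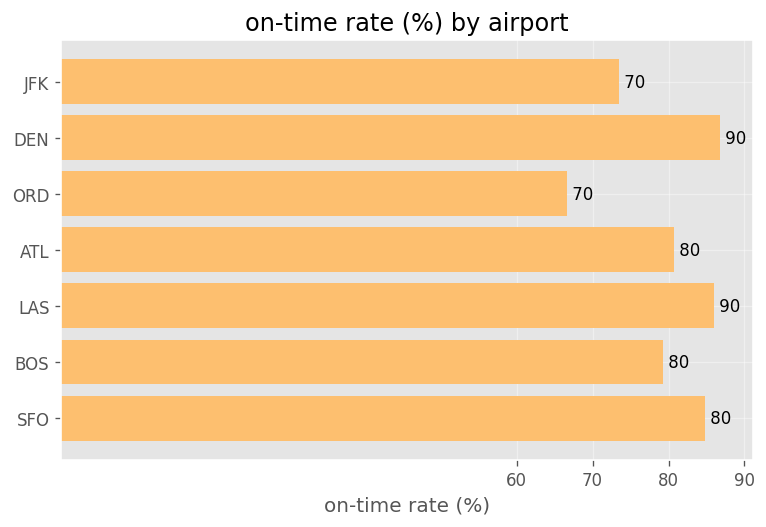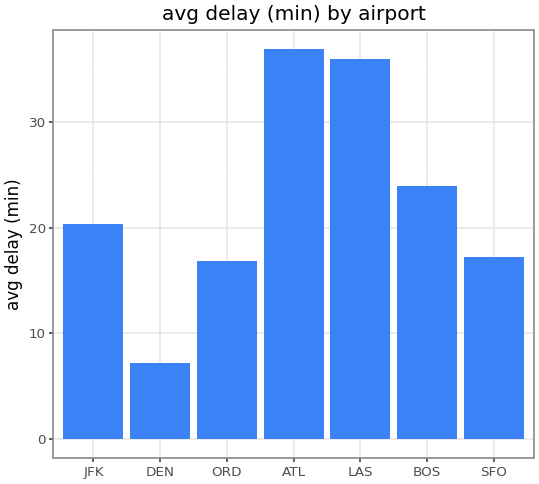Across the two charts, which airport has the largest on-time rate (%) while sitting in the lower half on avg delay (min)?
Chart 2 median avg delay (min) ≈ 20; below-median airports: DEN, ORD, SFO. Among those, DEN has the highest on-time rate (%) (≈ 90).

DEN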